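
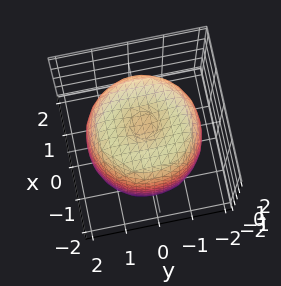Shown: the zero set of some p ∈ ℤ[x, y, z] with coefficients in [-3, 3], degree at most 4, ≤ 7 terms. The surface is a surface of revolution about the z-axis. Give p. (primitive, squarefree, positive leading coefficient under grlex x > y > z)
(a) deg p = 4. A generic line meets the surface in up to 4 points.
(b) Symmetries: rotational symmetry about the z-axis ⇒ p depends on x, y only through x² + y².
(c) Checking where it meets the axes: a circular section at z = 1 has radius between 1 and 2.
(d) Fitting integer coefficients to these (and the overall shape) gives p.

x^4 + 2*x^2*y^2 + y^4 - 2*x^2 - 2*y^2 + z^2 - 2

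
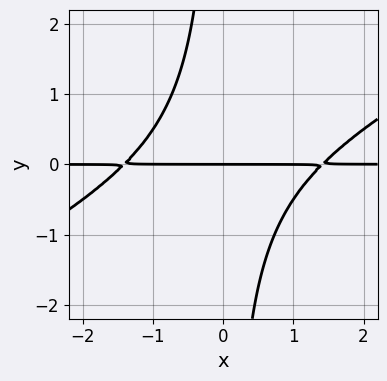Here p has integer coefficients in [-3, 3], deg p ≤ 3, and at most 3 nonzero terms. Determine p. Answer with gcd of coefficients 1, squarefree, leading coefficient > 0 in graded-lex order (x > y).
x^2*y - 2*x*y^2 - 2*y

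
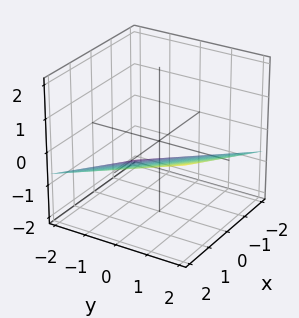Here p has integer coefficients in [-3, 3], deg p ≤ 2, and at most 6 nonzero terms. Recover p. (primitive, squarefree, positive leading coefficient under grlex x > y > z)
x + y - 3*z - 2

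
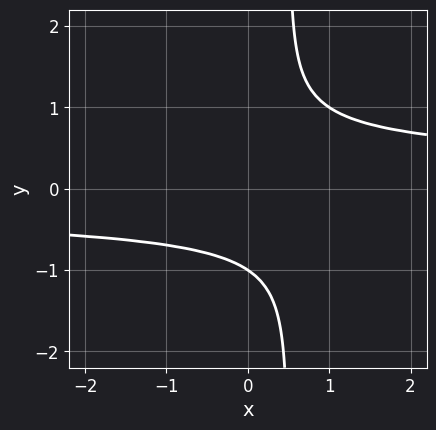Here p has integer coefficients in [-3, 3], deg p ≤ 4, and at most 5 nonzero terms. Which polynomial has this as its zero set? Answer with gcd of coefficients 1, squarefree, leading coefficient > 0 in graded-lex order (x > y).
Degree: a generic line meets the curve in up to 4 points, so deg p = 4.
From the visible intercepts: it meets the y-axis at y = -1 (among the integer gridlines); the curve avoids every integer x-axis point in the box.
Matching integer coefficients to the picture gives p.

2*x*y^3 - y^3 - 1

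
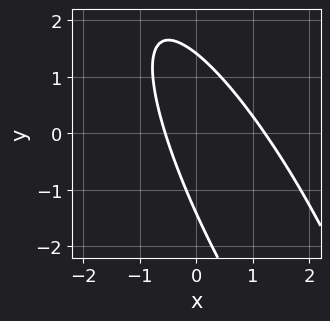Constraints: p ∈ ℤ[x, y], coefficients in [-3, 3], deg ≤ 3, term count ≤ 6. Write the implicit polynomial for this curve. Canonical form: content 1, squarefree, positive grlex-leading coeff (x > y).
3*x^2 + 3*x*y + y^2 - 2*x - 2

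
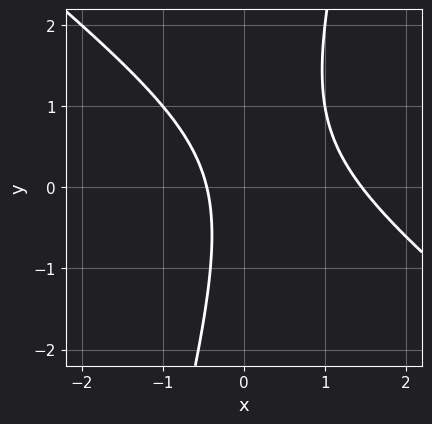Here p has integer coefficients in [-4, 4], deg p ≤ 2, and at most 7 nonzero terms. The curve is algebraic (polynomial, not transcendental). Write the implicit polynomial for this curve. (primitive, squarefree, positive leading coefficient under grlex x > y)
3*x^2 + 3*x*y - y^2 - 3*x - 2

1. The degree is 2 — no degree-1 curve has this shape.
2. Checking where it meets the axes: no y-intercept at any integer in the box.
3. The integer polynomial consistent with all of this is the stated p.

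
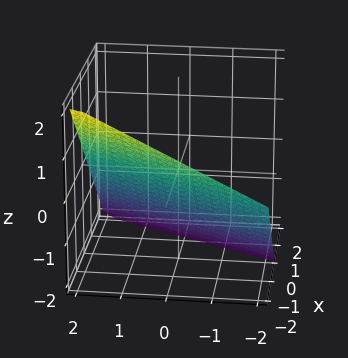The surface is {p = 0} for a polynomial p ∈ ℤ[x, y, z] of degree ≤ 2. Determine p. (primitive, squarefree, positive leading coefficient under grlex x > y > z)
2*x - y + 2*z + 2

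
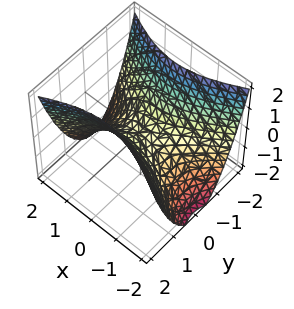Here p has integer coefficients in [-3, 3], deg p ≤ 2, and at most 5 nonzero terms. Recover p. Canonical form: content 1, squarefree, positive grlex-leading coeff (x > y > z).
x^2 - 2*y^2 + 2*z

First, degree: a hyperbolic paraboloid; a quadric, so deg p = 2.
Then, symmetries: mirror symmetry y ↦ −y ⇒ only even powers of y; mirror symmetry x ↦ −x ⇒ only even powers of x.
Next, checking where it meets the axes: it meets the x-axis at x = 0 (among the integer gridlines); it meets the z-axis at z = 0 (among the integer gridlines); it meets the y-axis at y = 0 (among the integer gridlines).
Finally, solving for integer coefficients yields p as stated.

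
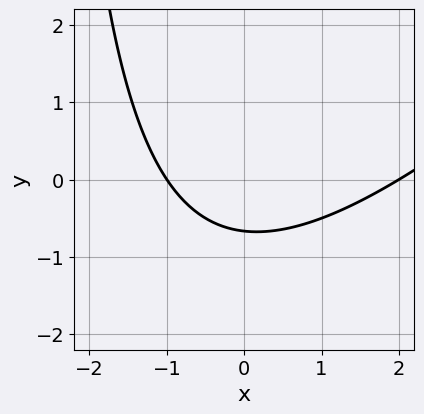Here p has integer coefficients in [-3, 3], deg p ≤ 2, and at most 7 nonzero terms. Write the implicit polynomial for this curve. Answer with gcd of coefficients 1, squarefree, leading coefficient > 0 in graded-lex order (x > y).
(a) deg p = 2. No degree-1 curve has this shape.
(b) Reading off the gridlines: among the integer gridlines, it crosses the x-axis at x ∈ {-1, 2}.
(c) The integer polynomial consistent with all of this is the stated p.

x^2 - x*y - x - 3*y - 2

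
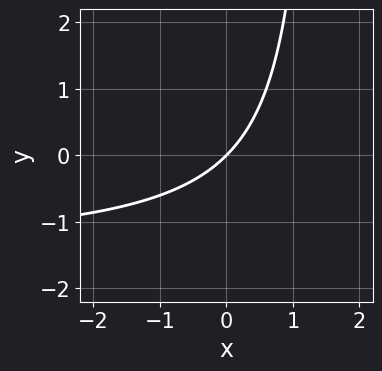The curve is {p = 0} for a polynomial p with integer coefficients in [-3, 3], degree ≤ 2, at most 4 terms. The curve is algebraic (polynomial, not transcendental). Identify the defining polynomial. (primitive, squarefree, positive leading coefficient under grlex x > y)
2*x*y + 3*x - 3*y

1. The degree is 2 — a generic line meets the curve in up to 2 points.
2. From the visible intercepts: it crosses the x-axis at the gridline x = 0; it meets the y-axis at y = 0 (among the integer gridlines).
3. Assembling these constraints gives the stated polynomial.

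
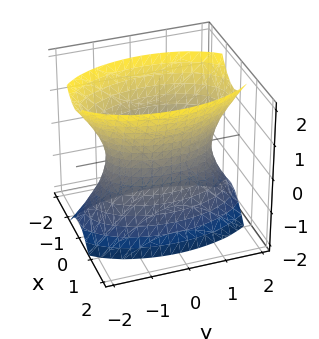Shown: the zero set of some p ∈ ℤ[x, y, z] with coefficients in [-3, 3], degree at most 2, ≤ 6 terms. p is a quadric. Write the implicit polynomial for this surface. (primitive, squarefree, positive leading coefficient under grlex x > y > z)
3*x^2 + y^2 - z^2 - 2

1. The degree is 2 — an hourglass — one-sheet hyperboloid; a quadric.
2. Symmetries: it's symmetric under y → −y, forcing even powers of y; the z ↦ −z reflection is a symmetry, so z appears only in even powers; it's symmetric under x → −x, forcing even powers of x.
3. From the axis intercepts and sections: it misses every integer gridline on the z-axis.
4. Putting this together gives p.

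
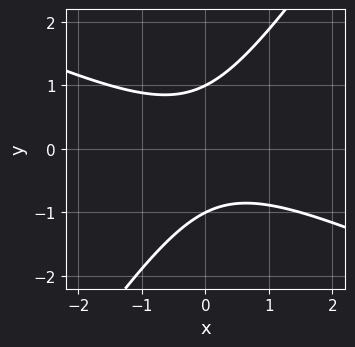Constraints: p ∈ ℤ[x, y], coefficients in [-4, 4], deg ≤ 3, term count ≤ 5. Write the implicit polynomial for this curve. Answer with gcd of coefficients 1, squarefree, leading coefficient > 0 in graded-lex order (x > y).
2*x^2 + 3*x*y - 3*y^2 + 3

(a) deg p = 2. The shape is more complex than any degree-1 curve.
(b) Against the integer gridlines: it misses every integer gridline on the x-axis; the y-axis gridline crossings are at y ∈ {-1, 1}.
(c) Together with the visible shape, these determine p as stated.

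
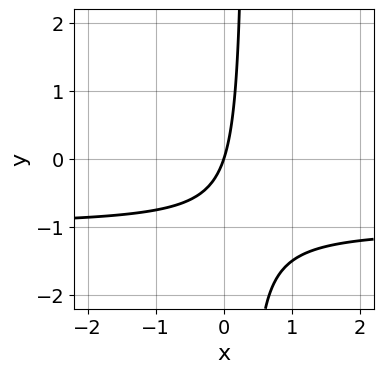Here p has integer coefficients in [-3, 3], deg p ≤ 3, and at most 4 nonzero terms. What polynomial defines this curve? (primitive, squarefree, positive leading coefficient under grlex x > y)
3*x*y + 3*x - y

First, degree: a generic line meets the curve in up to 2 points, so deg p = 2.
Next, observable constraints: it meets the x-axis at x = 0 (among the integer gridlines); it crosses the y-axis at the gridline y = 0.
Finally, fitting integer coefficients to these (and the overall shape) gives p.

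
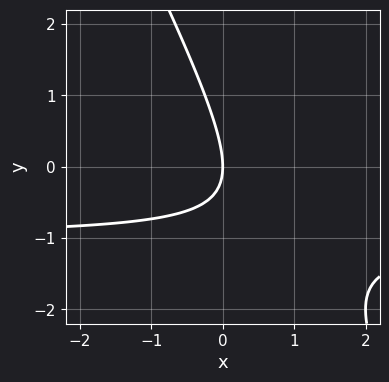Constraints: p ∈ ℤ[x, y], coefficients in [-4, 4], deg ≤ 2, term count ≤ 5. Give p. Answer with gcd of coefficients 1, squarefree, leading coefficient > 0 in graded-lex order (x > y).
1. deg p = 2. A generic line meets the curve in up to 2 points.
2. Observable constraints: it meets the x-axis at x = 0 (among the integer gridlines); one y-axis crossing is at y = 0.
3. Matching integer coefficients to the picture gives p.

2*x*y + y^2 + 2*x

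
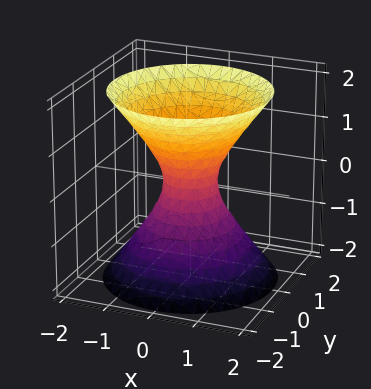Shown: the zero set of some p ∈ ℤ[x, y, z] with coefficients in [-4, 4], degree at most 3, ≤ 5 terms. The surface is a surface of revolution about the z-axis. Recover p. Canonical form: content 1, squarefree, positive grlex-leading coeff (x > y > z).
The degree is 2 — the shape is more complex than any degree-1 surface.
By symmetry, the surface is invariant under rotation about z: p = q(x² + y², z).
Reading off the gridlines: a circular section at z = 2 has radius between 1 and 2; it misses every integer gridline on the z-axis.
Assembling these constraints gives the stated polynomial.

3*x^2 + 3*y^2 - 2*z^2 - 1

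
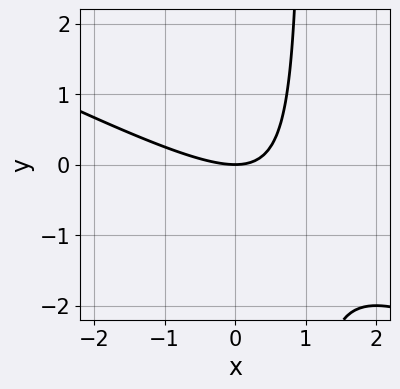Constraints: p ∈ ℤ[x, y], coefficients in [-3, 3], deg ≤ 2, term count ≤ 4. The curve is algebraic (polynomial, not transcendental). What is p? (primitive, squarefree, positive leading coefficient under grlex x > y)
(a) deg p = 2.
(b) From the visible intercepts: it crosses the y-axis at the gridline y = 0; it crosses the x-axis at the gridline x = 0.
(c) Together with the visible shape, these determine p as stated.

x^2 + 2*x*y - 2*y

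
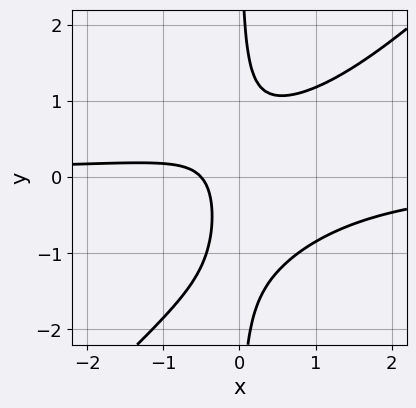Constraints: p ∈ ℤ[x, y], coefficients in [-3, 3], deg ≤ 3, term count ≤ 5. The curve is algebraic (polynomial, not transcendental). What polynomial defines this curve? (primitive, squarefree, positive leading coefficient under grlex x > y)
3*x^2*y - 3*x*y^2 - 2*x*y + 2*x + 1

1. deg p = 3. The shape is more complex than any degree-2 curve.
2. From the visible intercepts: no y-intercept at any integer in the box.
3. Solving for integer coefficients yields p as stated.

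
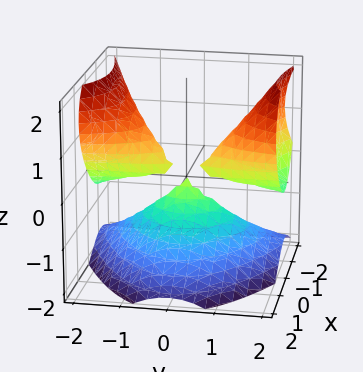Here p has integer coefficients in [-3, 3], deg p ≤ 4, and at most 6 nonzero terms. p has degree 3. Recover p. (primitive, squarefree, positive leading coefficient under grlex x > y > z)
x*y^2 - y^2*z + z^3 + 2*x^2

I count 3 distinct pieces. They look like related sheets of one shape, so recover p as a whole.
The degree is 3 — no degree-2 surface has this shape.
From the axis intercepts and sections: the visible y-axis segment lies entirely on the surface; it crosses the x-axis at the gridline x = 0.
Assembling these constraints gives the stated polynomial.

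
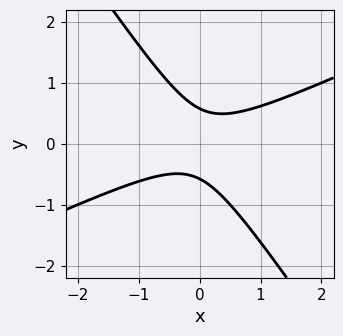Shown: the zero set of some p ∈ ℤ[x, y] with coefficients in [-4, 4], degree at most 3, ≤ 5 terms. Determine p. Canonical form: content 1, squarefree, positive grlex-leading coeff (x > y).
2*x^2 - 3*x*y - 3*y^2 + 1

1. The degree is 2 — a generic line meets the curve in up to 2 points.
2. From the axis intercepts and sections: it misses every integer gridline on the x-axis.
3. Together with the visible shape, these determine p as stated.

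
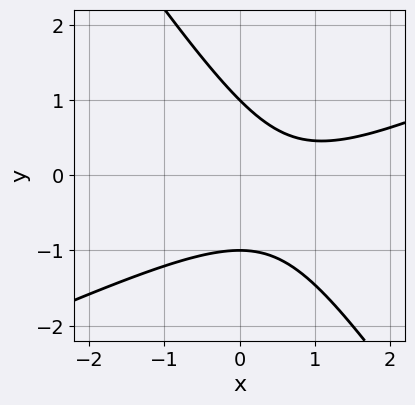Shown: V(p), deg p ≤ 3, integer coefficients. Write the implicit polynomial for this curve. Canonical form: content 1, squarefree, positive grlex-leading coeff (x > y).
deg p = 2. A generic line meets the curve in up to 2 points.
From the visible intercepts: the y-axis gridline crossings are at y ∈ {-1, 1}; the curve avoids every integer x-axis point in the box.
These observations pin down the coefficients.

2*x^2 - 3*x*y - 3*y^2 - 3*x + 3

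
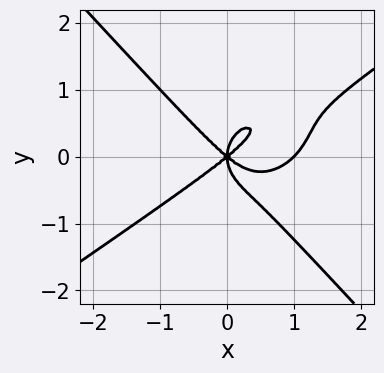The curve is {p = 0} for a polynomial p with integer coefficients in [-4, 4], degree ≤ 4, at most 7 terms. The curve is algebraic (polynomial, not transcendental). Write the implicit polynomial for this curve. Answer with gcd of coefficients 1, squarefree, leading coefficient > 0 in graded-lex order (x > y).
2*x^4 - 2*x^3*y - 3*y^4 - 2*x^3 + 3*x*y^2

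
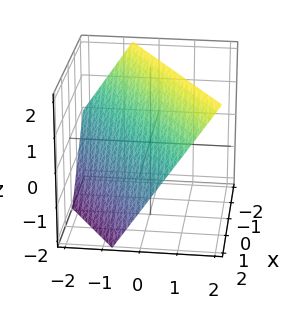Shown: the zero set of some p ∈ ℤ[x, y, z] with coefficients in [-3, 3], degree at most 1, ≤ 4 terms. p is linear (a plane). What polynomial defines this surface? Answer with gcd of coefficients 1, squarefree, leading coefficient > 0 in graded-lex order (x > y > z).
(a) deg p = 1.
(b) Checking where it meets the axes: it meets the x-axis at x = 1 (among the integer gridlines); it meets the z-axis at z = 1 (among the integer gridlines).
(c) Matching integer coefficients to the picture gives p.

2*x - 3*y + 2*z - 2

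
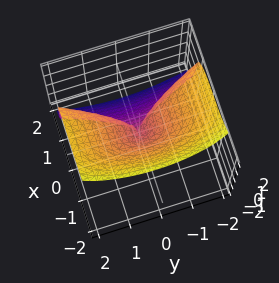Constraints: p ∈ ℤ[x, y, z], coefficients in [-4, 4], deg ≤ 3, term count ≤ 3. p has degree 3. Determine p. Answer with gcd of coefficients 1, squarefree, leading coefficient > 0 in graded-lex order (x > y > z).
(a) Degree: a generic line meets the surface in up to 3 points, so deg p = 3.
(b) From the visible intercepts: it crosses the z-axis at the gridline z = 0; one x-axis crossing is at x = 0; one y-axis crossing is at y = 0.
(c) Fitting integer coefficients to these (and the overall shape) gives p.

2*x^3 + z^3 - y^2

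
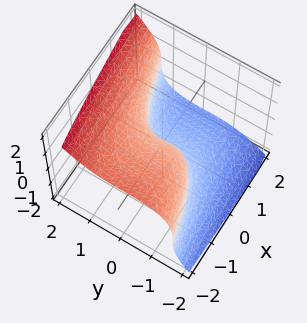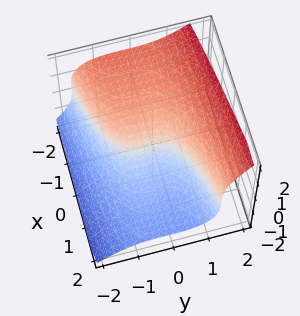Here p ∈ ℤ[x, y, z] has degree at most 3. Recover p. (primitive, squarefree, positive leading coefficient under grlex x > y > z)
(a) Degree: a generic line meets the surface in up to 3 points, so deg p = 3.
(b) Observable constraints: one x-axis crossing is at x = 0; it crosses the z-axis at the gridline z = 0; it meets the y-axis at y = 0 (among the integer gridlines).
(c) Assembling these constraints gives the stated polynomial.

2*y^3 - 2*z^3 + y^2 - 3*x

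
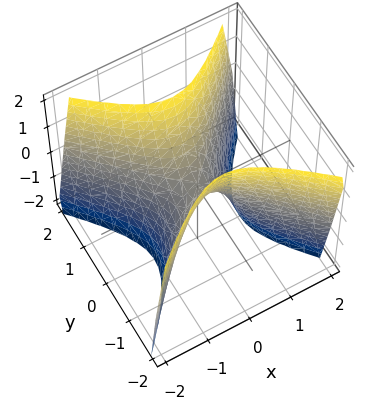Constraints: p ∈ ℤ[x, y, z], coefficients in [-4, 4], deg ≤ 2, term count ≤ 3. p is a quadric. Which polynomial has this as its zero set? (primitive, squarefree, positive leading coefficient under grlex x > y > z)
2*x^2 - 2*y^2 + z

The degree is 2 — a saddle surface; a quadric.
Symmetries: the y ↦ −y reflection is a symmetry, so y appears only in even powers; the x ↦ −x reflection is a symmetry, so x appears only in even powers.
From the axis intercepts and sections: one x-axis crossing is at x = 0; it crosses the y-axis at the gridline y = 0; it crosses the z-axis at the gridline z = 0.
Putting this together gives p.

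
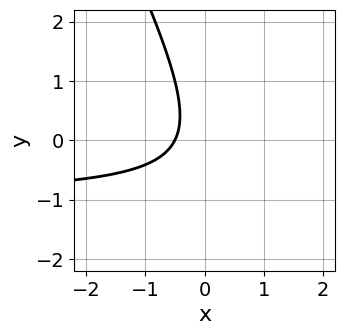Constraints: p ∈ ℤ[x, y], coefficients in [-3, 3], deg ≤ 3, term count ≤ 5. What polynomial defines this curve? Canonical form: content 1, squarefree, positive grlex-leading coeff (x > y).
First, degree: a generic line meets the curve in up to 2 points, so deg p = 2.
Then, reading off the gridlines: the curve avoids every integer y-axis point in the box.
Finally, the integer polynomial consistent with all of this is the stated p.

2*x*y + y^2 + 2*x + 1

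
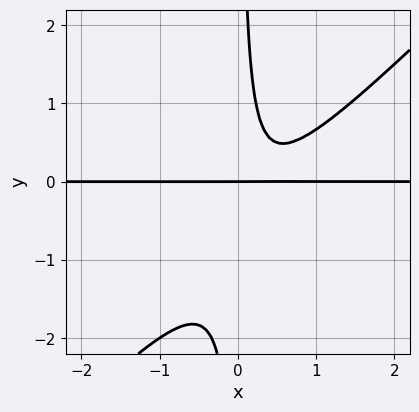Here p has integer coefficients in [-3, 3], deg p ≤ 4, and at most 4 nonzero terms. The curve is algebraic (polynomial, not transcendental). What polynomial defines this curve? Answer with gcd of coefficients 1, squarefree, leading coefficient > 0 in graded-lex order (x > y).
3*x^2*y - 3*x*y^2 - 2*x*y + y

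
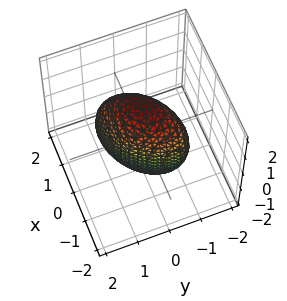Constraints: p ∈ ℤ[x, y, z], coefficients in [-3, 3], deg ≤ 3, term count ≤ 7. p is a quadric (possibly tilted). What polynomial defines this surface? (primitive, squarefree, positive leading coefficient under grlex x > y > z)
3*x^2 - 3*x*y + 3*y^2 + z^2 - 3

First, deg p = 2.
Next, from the axis intercepts and sections: among the integer gridlines, it crosses the y-axis at y ∈ {-1, 1}; the x-axis gridline crossings are at x ∈ {-1, 1}.
Finally, assembling these constraints gives the stated polynomial.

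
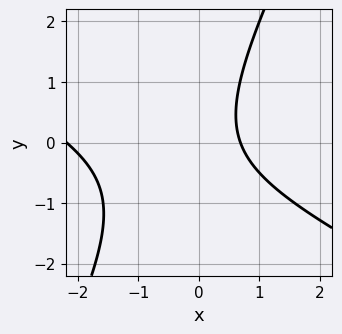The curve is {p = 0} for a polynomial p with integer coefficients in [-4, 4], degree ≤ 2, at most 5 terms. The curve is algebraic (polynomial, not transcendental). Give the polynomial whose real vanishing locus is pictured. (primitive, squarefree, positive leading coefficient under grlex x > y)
First, degree: the shape is more complex than any degree-1 curve, so deg p = 2.
Then, from the visible intercepts: no y-intercept at any integer in the box.
Finally, together with the visible shape, these determine p as stated.

2*x^2 + 3*x*y - 2*y^2 + 3*x - 3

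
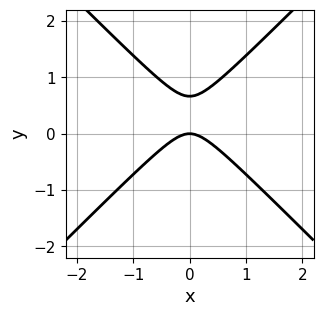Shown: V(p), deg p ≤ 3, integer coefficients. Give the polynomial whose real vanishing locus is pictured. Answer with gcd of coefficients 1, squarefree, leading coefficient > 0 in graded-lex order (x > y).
3*x^2 - 3*y^2 + 2*y

1. deg p = 2.
2. Symmetries: mirror symmetry x ↦ −x ⇒ only even powers of x.
3. Observable constraints: it meets the y-axis at y = 0 (among the integer gridlines); one x-axis crossing is at x = 0.
4. Matching integer coefficients to the picture gives p.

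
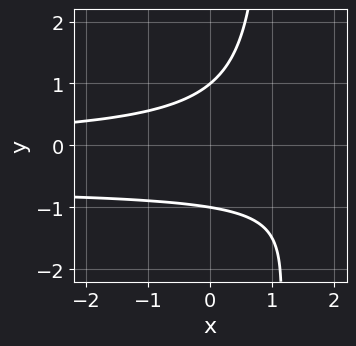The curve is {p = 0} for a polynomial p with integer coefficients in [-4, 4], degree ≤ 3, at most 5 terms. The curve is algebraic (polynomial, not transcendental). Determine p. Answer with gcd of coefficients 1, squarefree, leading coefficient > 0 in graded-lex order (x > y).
3*x*y^2 + 2*x*y - 3*y^2 + 3

1. The degree is 3 — a generic line meets the curve in up to 3 points.
2. Reading off the gridlines: it misses every integer gridline on the x-axis; among the integer gridlines, it crosses the y-axis at y ∈ {-1, 1}.
3. Putting this together gives p.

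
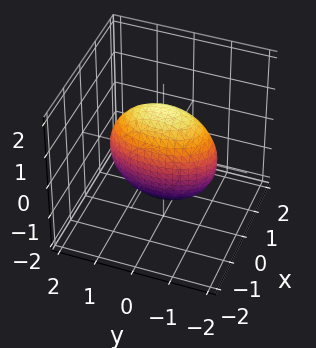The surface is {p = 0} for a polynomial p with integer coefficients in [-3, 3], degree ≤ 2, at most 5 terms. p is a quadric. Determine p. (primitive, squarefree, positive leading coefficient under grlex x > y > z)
First, the degree is 2 — a closed, bounded, convex surface; a quadric.
Next, symmetries: the x ↦ −x reflection is a symmetry, so x appears only in even powers; mirror symmetry z ↦ −z ⇒ only even powers of z; mirror symmetry y ↦ −y ⇒ only even powers of y.
Finally, assembling these constraints gives the stated polynomial.

3*x^2 + y^2 + z^2 - 2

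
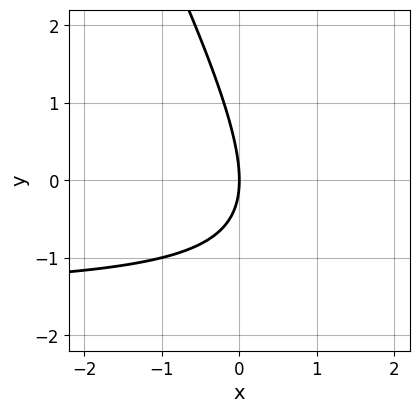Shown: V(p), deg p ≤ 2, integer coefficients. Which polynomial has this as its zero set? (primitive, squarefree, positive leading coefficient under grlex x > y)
deg p = 2. A generic line meets the curve in up to 2 points.
Reading off the gridlines: one y-axis crossing is at y = 0; it crosses the x-axis at the gridline x = 0.
Matching integer coefficients to the picture gives p.

2*x*y + y^2 + 3*x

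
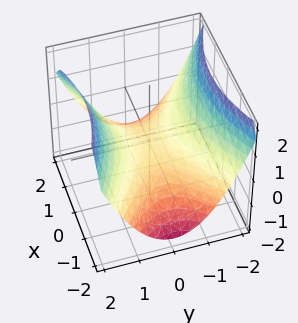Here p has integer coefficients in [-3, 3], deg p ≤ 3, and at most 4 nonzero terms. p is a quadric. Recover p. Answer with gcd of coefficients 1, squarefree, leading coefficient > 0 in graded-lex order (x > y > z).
x^2 - 2*y^2 + 3*z

(a) Degree: a hyperbolic paraboloid; a quadric, so deg p = 2.
(b) Symmetries: mirror symmetry x ↦ −x ⇒ only even powers of x; the y ↦ −y reflection is a symmetry, so y appears only in even powers.
(c) Observable constraints: it meets the z-axis at z = 0 (among the integer gridlines); it crosses the x-axis at the gridline x = 0; it crosses the y-axis at the gridline y = 0.
(d) Solving for integer coefficients yields p as stated.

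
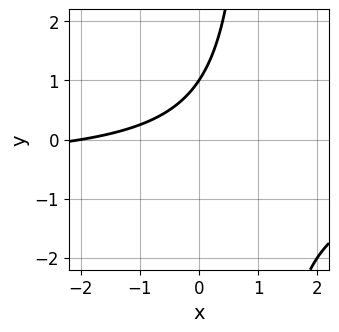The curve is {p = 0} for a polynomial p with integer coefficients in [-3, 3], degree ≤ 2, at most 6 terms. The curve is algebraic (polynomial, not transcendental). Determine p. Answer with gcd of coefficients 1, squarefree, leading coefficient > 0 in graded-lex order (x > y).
2*x*y + x - 2*y + 2

The degree is 2 — a generic line meets the curve in up to 2 points.
Observable constraints: it meets the x-axis at x = -2 (among the integer gridlines); it crosses the y-axis at the gridline y = 1.
Putting this together gives p.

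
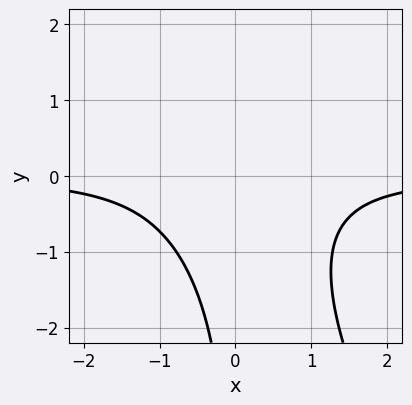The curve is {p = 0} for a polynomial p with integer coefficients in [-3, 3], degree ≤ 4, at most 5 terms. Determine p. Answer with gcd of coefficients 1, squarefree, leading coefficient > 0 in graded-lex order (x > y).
2*x^2*y + x*y^2 + 2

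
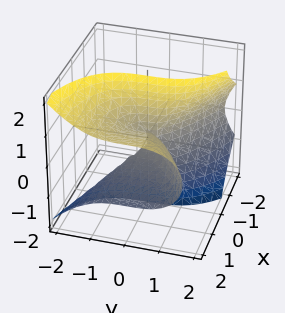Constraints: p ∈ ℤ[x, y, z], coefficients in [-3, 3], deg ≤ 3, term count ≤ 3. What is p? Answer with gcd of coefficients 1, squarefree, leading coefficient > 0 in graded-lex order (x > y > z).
Degree: no degree-2 surface has this shape, so deg p = 3.
Checking where it meets the axes: every point of the z-axis in the box is on the surface; it crosses the x-axis at the gridline x = 0.
These observations pin down the coefficients.

2*x*z^2 + y^3 - x^2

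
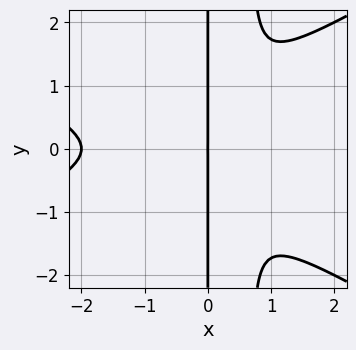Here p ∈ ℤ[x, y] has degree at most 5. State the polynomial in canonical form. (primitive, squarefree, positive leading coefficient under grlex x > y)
x^4 - 3*x^2*y^2 + 2*x^3 + 2*x*y^2

The degree is 4 — no degree-3 curve has this shape.
Symmetries: the y ↦ −y reflection is a symmetry, so y appears only in even powers.
From the visible intercepts: the x-axis gridline crossings are at x ∈ {-2, 0}; every point of the y-axis in the box is on the curve.
Solving for integer coefficients yields p as stated.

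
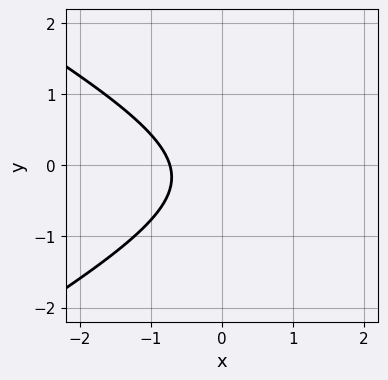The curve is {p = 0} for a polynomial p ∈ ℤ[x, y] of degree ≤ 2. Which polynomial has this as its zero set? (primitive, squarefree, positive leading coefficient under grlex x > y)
deg p = 2.
Checking where it meets the axes: it misses every integer gridline on the y-axis.
Assembling these constraints gives the stated polynomial.

x^2 - 3*y^2 - 2*x - y - 2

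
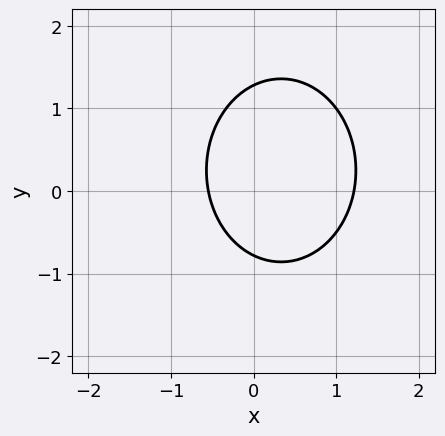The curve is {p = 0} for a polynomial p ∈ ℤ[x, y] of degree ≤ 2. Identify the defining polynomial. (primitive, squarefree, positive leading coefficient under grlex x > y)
Degree: the shape is more complex than any degree-1 curve, so deg p = 2.
Putting this together gives p.

3*x^2 + 2*y^2 - 2*x - y - 2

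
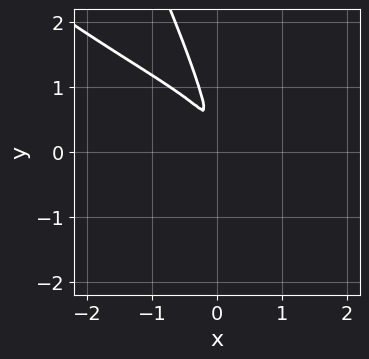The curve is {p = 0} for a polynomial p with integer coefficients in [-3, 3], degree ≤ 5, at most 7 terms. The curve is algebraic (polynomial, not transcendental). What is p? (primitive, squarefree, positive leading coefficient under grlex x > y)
2*x^2*y^2 + 3*x*y^3 + y^4 + 2*x*y^2 + 3*x^2

First, the degree is 4 — the shape is more complex than any degree-3 curve.
Finally, solving for integer coefficients yields p as stated.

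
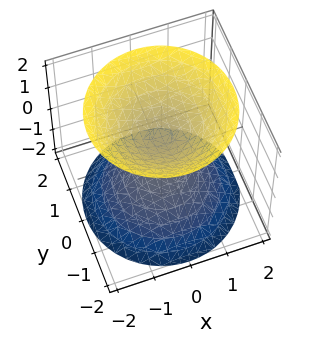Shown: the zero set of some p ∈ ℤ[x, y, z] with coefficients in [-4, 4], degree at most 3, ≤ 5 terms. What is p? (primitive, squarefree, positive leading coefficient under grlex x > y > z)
1. There are 2 components.
2. The degree is 2 — two separate bowl-shaped sheets opening away from each other; a quadric.
3. Symmetries: the z-axis is an axis of rotation, so x and y enter only as x² + y²; mirror symmetry z ↦ −z ⇒ only even powers of z.
4. Observable constraints: the surface avoids every integer y-axis point in the box; it misses every integer gridline on the x-axis; a circular section at z = 2 has radius between 1 and 2.
5. Solving for integer coefficients yields p as stated.

2*x^2 + 2*y^2 - 2*z^2 + 1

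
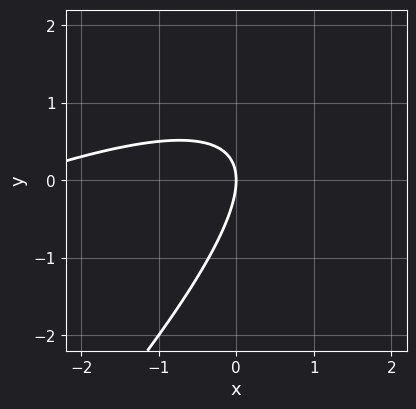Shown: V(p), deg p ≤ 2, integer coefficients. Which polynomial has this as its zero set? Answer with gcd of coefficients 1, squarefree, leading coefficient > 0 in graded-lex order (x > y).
x^2 - 3*x*y + 2*y^2 + 3*x

1. The degree is 2 — the shape is more complex than any degree-1 curve.
2. Against the integer gridlines: it meets the y-axis at y = 0 (among the integer gridlines); it meets the x-axis at x = 0 (among the integer gridlines).
3. Matching integer coefficients to the picture gives p.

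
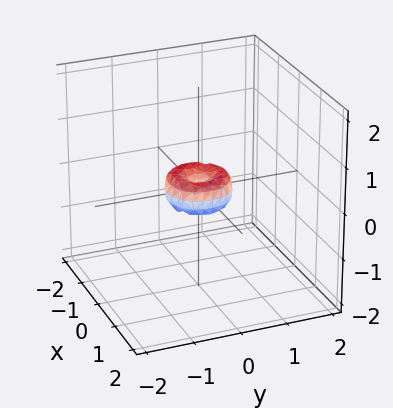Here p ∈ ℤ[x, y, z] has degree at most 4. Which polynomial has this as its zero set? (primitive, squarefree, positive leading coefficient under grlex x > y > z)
First, degree: no degree-3 surface has this shape, so deg p = 4.
Next, symmetry: the z-axis is an axis of rotation, so x and y enter only as x² + y².
Next, from the axis intercepts and sections: a circular section at z = 0 has radius between 0 and 1; it crosses the y-axis at the gridline y = 0.
Finally, these observations pin down the coefficients.

2*x^4 + 4*x^2*y^2 + 2*y^4 - x^2 - y^2 + z^2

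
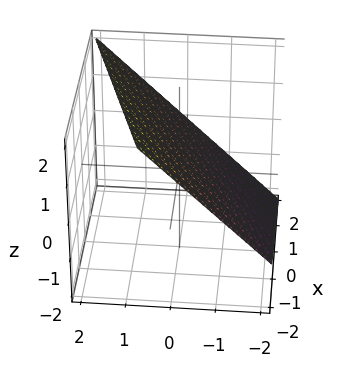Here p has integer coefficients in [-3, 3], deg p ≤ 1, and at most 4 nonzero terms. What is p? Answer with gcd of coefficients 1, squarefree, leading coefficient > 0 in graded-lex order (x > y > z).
(a) The degree is 1 — the surface is flat (a plane).
(b) Observable constraints: it crosses the x-axis at the gridline x = 2.
(c) Assembling these constraints gives the stated polynomial.

x - 3*y + 3*z - 2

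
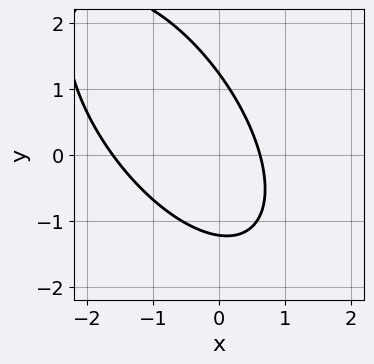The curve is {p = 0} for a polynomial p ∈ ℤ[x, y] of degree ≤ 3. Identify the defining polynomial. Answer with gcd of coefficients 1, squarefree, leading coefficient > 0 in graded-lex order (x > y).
3*x^2 + 3*x*y + 2*y^2 + 3*x - 3

1. deg p = 2. The shape is more complex than any degree-1 curve.
2. Putting this together gives p.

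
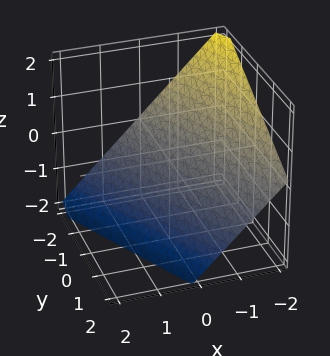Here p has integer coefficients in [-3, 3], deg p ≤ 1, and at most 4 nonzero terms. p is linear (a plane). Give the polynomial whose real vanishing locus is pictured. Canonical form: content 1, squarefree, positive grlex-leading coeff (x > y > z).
2*x + y + 2*z + 2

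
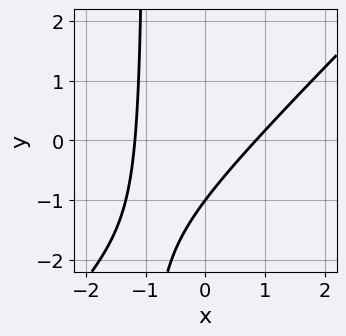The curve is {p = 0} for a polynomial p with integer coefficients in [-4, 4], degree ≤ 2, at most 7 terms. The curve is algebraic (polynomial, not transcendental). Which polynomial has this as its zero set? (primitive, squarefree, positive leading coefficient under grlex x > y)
3*x^2 - 3*x*y + x - 3*y - 3

(a) deg p = 2.
(b) Reading off the gridlines: one y-axis crossing is at y = -1.
(c) Matching integer coefficients to the picture gives p.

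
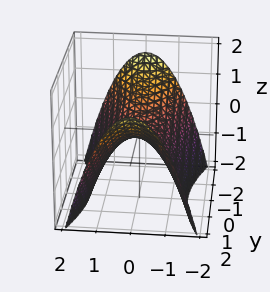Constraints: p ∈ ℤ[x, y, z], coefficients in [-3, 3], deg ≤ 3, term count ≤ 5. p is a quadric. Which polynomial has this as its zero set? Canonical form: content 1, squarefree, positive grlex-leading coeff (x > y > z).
3*x^2 - y^2 + 3*z

1. The degree is 2 — a saddle surface; a quadric.
2. Symmetries: the x ↦ −x reflection is a symmetry, so x appears only in even powers; it's symmetric under y → −y, forcing even powers of y.
3. Checking where it meets the axes: it crosses the z-axis at the gridline z = 0; one y-axis crossing is at y = 0.
4. Putting this together gives p.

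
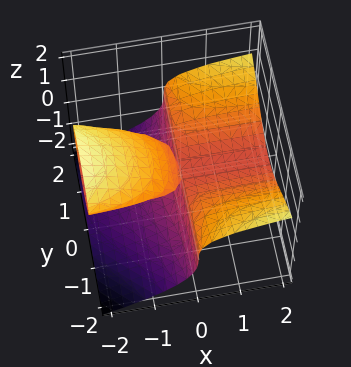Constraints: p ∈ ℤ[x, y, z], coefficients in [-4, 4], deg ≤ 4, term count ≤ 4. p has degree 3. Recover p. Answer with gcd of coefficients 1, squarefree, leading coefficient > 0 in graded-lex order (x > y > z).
x*y^2 - 2*z^3 - 2*x*z

1. deg p = 3.
2. From the visible intercepts: every point of the y-axis in the box is on the surface; every point of the x-axis in the box is on the surface.
3. Assembling these constraints gives the stated polynomial.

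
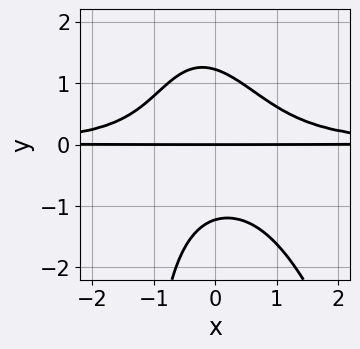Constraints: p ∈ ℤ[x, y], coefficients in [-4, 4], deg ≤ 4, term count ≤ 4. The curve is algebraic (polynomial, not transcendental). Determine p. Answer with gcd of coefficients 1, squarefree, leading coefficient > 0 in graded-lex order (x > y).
3*x^2*y^2 + x*y^3 + 2*y^3 - 3*y

Degree: the shape is more complex than any degree-3 curve, so deg p = 4.
From the axis intercepts and sections: it crosses the y-axis at the gridline y = 0; every point of the x-axis in the box is on the curve.
Putting this together gives p.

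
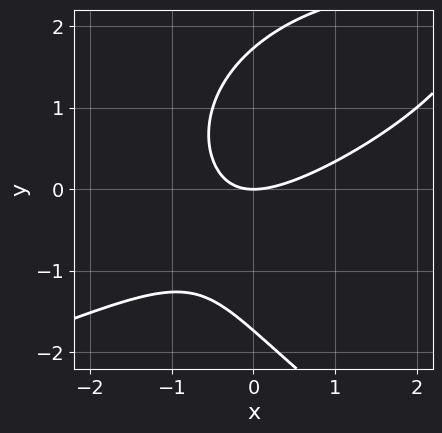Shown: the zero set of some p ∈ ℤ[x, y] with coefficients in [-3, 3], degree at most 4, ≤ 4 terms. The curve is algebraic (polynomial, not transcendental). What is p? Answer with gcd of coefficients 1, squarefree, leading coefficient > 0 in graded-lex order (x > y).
y^3 + 2*x^2 - 3*x*y - 3*y

First, the degree is 3 — a generic line meets the curve in up to 3 points.
Next, from the visible intercepts: it meets the x-axis at x = 0 (among the integer gridlines); it crosses the y-axis at the gridline y = 0.
Finally, these observations pin down the coefficients.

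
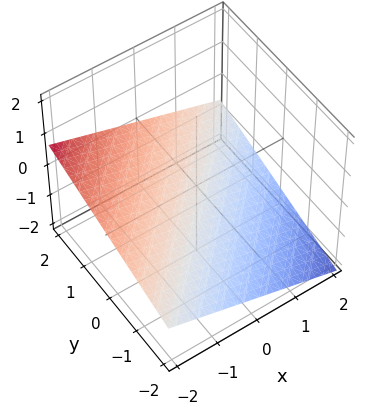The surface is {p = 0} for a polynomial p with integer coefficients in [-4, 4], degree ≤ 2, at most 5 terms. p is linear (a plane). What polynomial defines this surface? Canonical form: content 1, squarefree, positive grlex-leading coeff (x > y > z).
x - y + 3*z + 2

1. deg p = 1. The surface is flat (a plane).
2. Against the integer gridlines: it crosses the x-axis at the gridline x = -2; it crosses the y-axis at the gridline y = 2.
3. These observations pin down the coefficients.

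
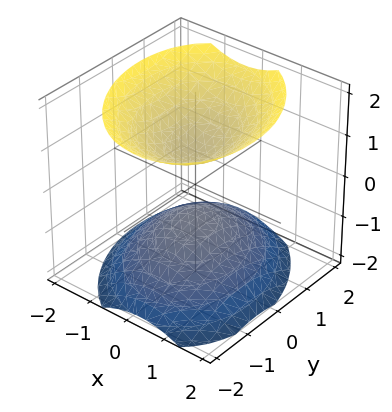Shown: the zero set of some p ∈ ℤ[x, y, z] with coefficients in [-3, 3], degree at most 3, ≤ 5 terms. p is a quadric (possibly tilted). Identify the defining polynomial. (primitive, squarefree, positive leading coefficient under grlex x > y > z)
3*x^2 + x*y + 2*y^2 - 3*z^2 + 2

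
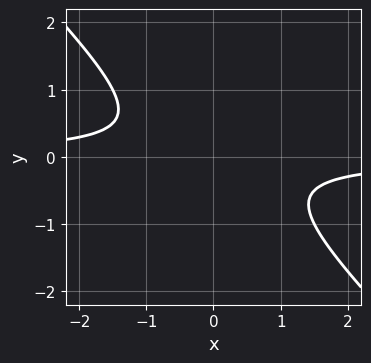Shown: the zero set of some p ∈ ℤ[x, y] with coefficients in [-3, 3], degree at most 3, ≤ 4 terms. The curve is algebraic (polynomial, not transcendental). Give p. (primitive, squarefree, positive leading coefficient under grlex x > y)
2*x*y + 2*y^2 + 1

(a) Degree: no degree-1 curve has this shape, so deg p = 2.
(b) Against the integer gridlines: it misses every integer gridline on the x-axis; the curve avoids every integer y-axis point in the box.
(c) The integer polynomial consistent with all of this is the stated p.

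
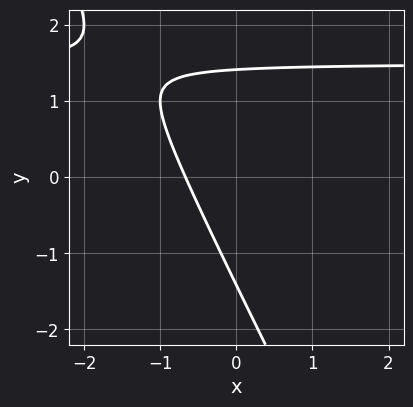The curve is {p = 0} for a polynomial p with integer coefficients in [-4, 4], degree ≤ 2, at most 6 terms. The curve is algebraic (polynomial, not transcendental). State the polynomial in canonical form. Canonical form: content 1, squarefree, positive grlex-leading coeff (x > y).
Degree: a generic line meets the curve in up to 2 points, so deg p = 2.
Putting this together gives p.

2*x*y + y^2 - 3*x - 2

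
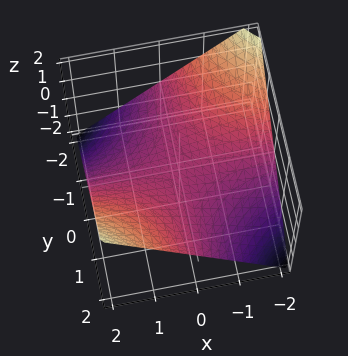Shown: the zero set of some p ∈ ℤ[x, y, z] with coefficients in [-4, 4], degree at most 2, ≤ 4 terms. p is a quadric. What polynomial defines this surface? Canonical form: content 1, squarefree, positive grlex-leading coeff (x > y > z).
(a) deg p = 2. A saddle surface; a quadric.
(b) From the visible intercepts: every point of the y-axis in the box is on the surface; every point of the x-axis in the box is on the surface.
(c) The integer polynomial consistent with all of this is the stated p.

x*y - 2*z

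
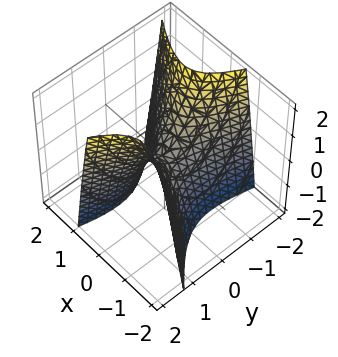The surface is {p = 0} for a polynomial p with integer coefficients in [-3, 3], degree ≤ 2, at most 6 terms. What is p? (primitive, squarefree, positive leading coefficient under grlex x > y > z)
(a) The degree is 2 — no degree-1 surface has this shape.
(b) Observable constraints: one z-axis crossing is at z = 0; it crosses the y-axis at the gridline y = 0; it crosses the x-axis at the gridline x = 0.
(c) Putting this together gives p.

2*x^2 + 2*x*y - y^2 + z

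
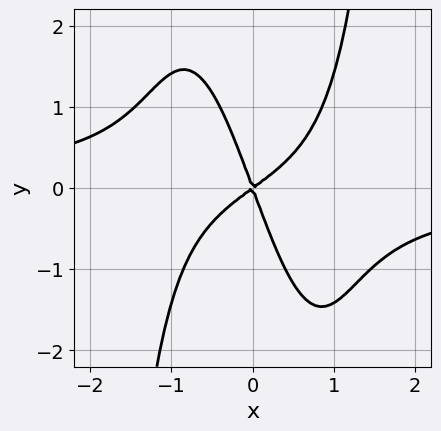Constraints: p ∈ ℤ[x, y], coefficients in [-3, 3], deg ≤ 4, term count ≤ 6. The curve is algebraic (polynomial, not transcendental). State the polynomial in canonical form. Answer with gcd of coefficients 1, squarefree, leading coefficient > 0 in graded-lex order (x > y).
2*x^3*y + 2*x^2 - 2*x*y - y^2

First, the degree is 4 — a generic line meets the curve in up to 4 points.
Next, observable constraints: it crosses the x-axis at the gridline x = 0; it crosses the y-axis at the gridline y = 0.
Finally, fitting integer coefficients to these (and the overall shape) gives p.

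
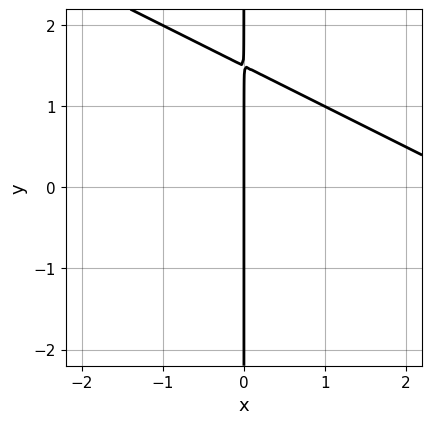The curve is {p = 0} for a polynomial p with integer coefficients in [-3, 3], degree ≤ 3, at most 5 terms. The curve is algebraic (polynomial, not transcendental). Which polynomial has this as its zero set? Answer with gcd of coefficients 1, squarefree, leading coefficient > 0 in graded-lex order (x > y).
x^2 + 2*x*y - 3*x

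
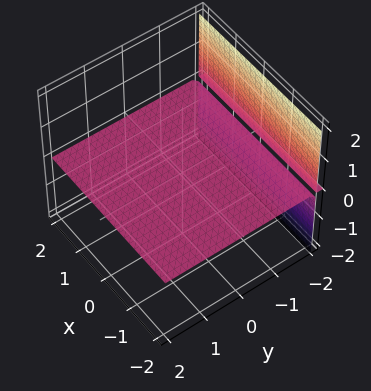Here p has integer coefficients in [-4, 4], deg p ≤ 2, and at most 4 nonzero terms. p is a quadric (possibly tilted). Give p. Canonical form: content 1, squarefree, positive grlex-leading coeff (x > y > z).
y*z + 2*z

(a) There are 2 components. They look like related sheets of one shape, so recover p as a whole.
(b) Degree: no degree-1 surface has this shape, so deg p = 2.
(c) From the visible intercepts: every point of the x-axis in the box is on the surface; one z-axis crossing is at z = 0; every point of the y-axis in the box is on the surface.
(d) Solving for integer coefficients yields p as stated.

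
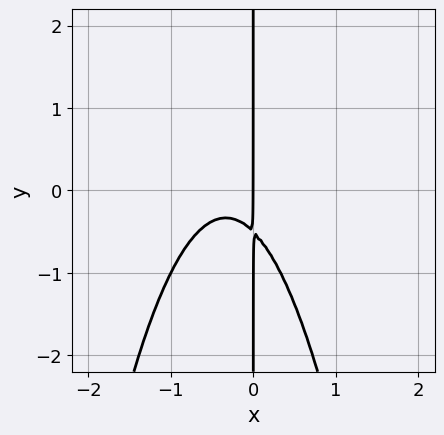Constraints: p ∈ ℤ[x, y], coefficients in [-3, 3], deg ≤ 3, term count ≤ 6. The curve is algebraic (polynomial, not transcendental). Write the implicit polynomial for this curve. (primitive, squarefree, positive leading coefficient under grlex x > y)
3*x^3 + 2*x^2 + 2*x*y + x

Degree: the shape is more complex than any degree-2 curve, so deg p = 3.
Checking where it meets the axes: it meets the x-axis at x = 0 (among the integer gridlines); every point of the y-axis in the box is on the curve.
Fitting integer coefficients to these (and the overall shape) gives p.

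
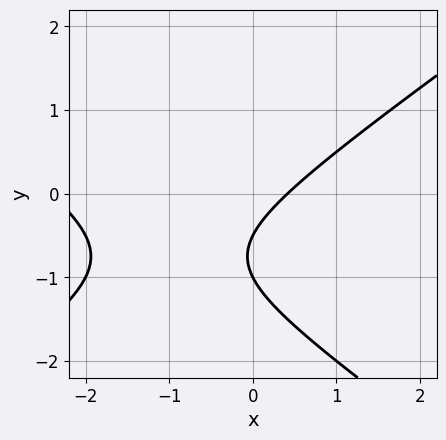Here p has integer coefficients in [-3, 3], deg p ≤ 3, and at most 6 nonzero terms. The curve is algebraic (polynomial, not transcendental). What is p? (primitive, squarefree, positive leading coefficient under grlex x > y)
x^2 - 2*y^2 + 2*x - 3*y - 1

1. deg p = 2. A generic line meets the curve in up to 2 points.
2. Checking where it meets the axes: it meets the y-axis at y = -1 (among the integer gridlines).
3. The integer polynomial consistent with all of this is the stated p.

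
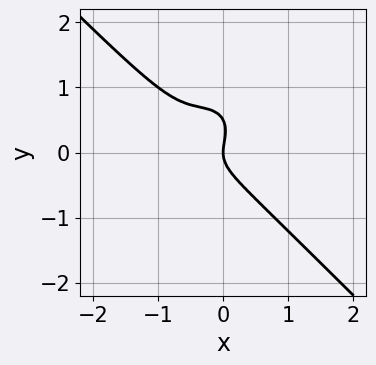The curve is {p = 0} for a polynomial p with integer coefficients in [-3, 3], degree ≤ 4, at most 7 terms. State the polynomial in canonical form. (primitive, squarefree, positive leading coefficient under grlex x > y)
2*x^3 + 2*y^3 + 2*x^2 - y^2 + x

Degree: a generic line meets the curve in up to 3 points, so deg p = 3.
Reading off the gridlines: it meets the x-axis at x = 0 (among the integer gridlines); it crosses the y-axis at the gridline y = 0.
Matching integer coefficients to the picture gives p.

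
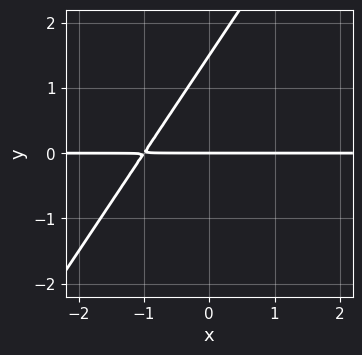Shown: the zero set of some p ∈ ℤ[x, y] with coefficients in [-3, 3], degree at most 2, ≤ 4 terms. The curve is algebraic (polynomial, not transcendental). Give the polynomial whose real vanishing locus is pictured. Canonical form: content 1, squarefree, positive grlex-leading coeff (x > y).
3*x*y - 2*y^2 + 3*y

The degree is 2 — the shape is more complex than any degree-1 curve.
Against the integer gridlines: every point of the x-axis in the box is on the curve; it meets the y-axis at y = 0 (among the integer gridlines).
Assembling these constraints gives the stated polynomial.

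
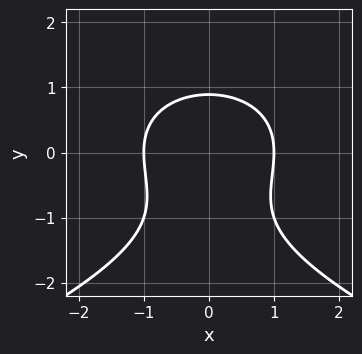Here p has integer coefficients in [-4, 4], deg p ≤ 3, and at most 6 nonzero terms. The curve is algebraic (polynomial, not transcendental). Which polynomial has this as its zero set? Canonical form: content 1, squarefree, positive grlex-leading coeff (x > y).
First, the degree is 3 — no degree-2 curve has this shape.
Next, symmetries: mirror symmetry x ↦ −x ⇒ only even powers of x.
Next, observable constraints: among the integer gridlines, it crosses the x-axis at x ∈ {-1, 1}.
Finally, the integer polynomial consistent with all of this is the stated p.

2*y^3 + 3*x^2 + 2*y^2 - 3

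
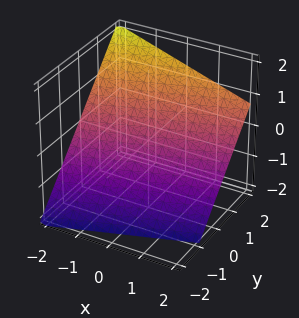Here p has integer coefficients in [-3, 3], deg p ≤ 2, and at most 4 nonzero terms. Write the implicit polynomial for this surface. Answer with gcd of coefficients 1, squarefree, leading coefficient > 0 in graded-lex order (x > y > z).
1. The degree is 1 — the surface is flat (a plane).
2. Reading off the gridlines: one x-axis crossing is at x = -2.
3. Solving for integer coefficients yields p as stated.

x - 3*y + 3*z + 2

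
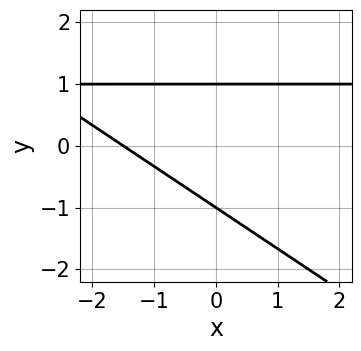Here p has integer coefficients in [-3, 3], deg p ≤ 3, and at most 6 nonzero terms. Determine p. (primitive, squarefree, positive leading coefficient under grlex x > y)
2*x*y + 3*y^2 - 2*x - 3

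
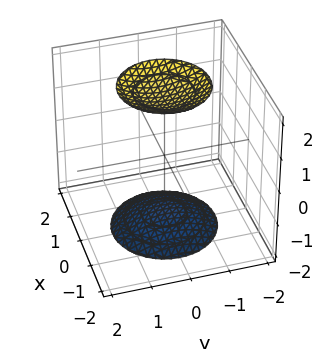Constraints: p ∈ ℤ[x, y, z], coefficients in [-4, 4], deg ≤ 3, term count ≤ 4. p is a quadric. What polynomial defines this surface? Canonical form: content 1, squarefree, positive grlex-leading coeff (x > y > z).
I count 2 distinct pieces.
The degree is 2 — two separate bowl-shaped sheets opening away from each other; a quadric.
Symmetries: rotational symmetry about the z-axis ⇒ p depends on x, y only through x² + y²; mirror symmetry z ↦ −z ⇒ only even powers of z.
From the axis intercepts and sections: it misses every integer gridline on the x-axis; a circular section at z = 2 has radius exactly 1; no y-intercept at any integer in the box.
Putting this together gives p.

x^2 + y^2 - z^2 + 3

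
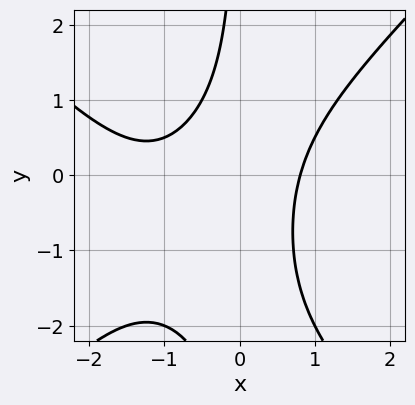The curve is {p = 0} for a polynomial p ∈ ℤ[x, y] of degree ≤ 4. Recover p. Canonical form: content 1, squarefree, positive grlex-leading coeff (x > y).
1. The degree is 3 — no degree-2 curve has this shape.
2. Observable constraints: the curve avoids every integer y-axis point in the box.
3. Solving for integer coefficients yields p as stated.

2*x^3 - 2*x*y^2 + 3*x^2 - 3*x*y - 3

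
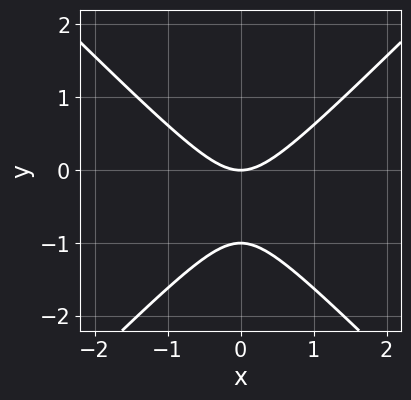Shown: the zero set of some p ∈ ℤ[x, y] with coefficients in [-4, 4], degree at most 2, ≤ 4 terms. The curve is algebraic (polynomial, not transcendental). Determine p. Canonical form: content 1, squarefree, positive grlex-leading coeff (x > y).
The degree is 2 — the shape is more complex than any degree-1 curve.
Symmetries: the x ↦ −x reflection is a symmetry, so x appears only in even powers.
Observable constraints: one x-axis crossing is at x = 0; among the integer gridlines, it crosses the y-axis at y ∈ {-1, 0}.
Matching integer coefficients to the picture gives p.

x^2 - y^2 - y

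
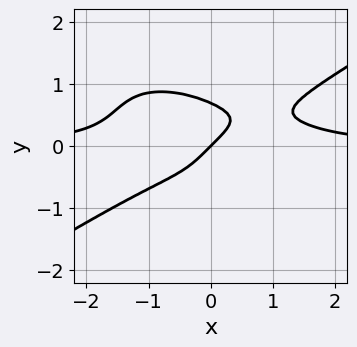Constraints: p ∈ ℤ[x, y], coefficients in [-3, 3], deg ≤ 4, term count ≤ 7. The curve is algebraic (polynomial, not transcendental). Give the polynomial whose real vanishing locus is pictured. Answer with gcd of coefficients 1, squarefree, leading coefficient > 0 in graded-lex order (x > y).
x^3*y - x*y^3 - 3*y^4 - x + y

(a) The degree is 4 — the shape is more complex than any degree-3 curve.
(b) Checking where it meets the axes: one y-axis crossing is at y = 0; one x-axis crossing is at x = 0.
(c) The integer polynomial consistent with all of this is the stated p.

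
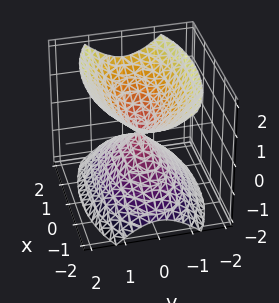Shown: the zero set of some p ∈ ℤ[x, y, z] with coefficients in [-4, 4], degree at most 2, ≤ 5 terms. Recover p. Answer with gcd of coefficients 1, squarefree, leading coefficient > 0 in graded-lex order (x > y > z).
First, I count 2 distinct pieces. Treating them together as one polynomial.
Next, degree: a double cone through the origin; a quadric, so deg p = 2.
Next, symmetries: it's symmetric under y → −y, forcing even powers of y; the z ↦ −z reflection is a symmetry, so z appears only in even powers; mirror symmetry x ↦ −x ⇒ only even powers of x.
Next, checking where it meets the axes: it meets the y-axis at y = 0 (among the integer gridlines); it meets the z-axis at z = 0 (among the integer gridlines); it crosses the x-axis at the gridline x = 0.
Finally, putting this together gives p.

x^2 + 3*y^2 - 2*z^2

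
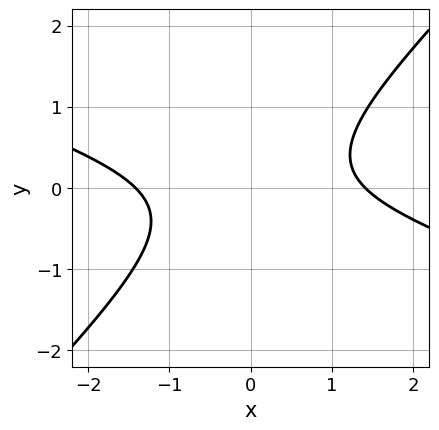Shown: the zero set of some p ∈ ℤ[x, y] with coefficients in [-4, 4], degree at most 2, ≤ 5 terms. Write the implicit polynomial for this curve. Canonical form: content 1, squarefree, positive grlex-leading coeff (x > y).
(a) Degree: no degree-1 curve has this shape, so deg p = 2.
(b) From the visible intercepts: no y-intercept at any integer in the box.
(c) The integer polynomial consistent with all of this is the stated p.

x^2 + 2*x*y - 3*y^2 - 2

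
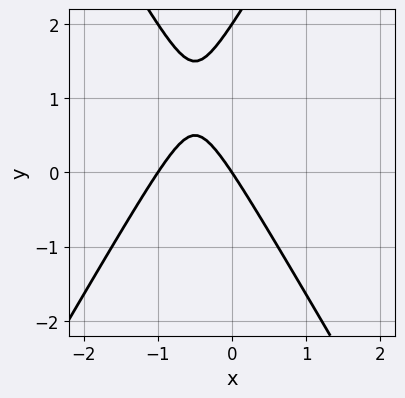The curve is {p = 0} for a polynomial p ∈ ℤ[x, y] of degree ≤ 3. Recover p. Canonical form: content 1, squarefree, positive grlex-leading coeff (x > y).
3*x^2 - y^2 + 3*x + 2*y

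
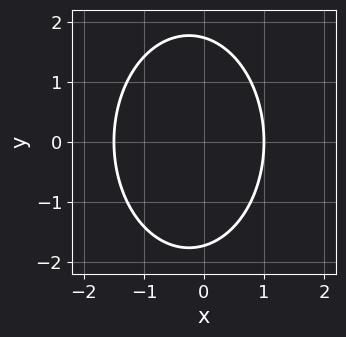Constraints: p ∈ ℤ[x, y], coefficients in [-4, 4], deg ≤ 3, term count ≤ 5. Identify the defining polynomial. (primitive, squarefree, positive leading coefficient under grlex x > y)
First, deg p = 2.
Then, symmetries: mirror symmetry y ↦ −y ⇒ only even powers of y.
Then, checking where it meets the axes: one x-axis crossing is at x = 1.
Finally, the integer polynomial consistent with all of this is the stated p.

2*x^2 + y^2 + x - 3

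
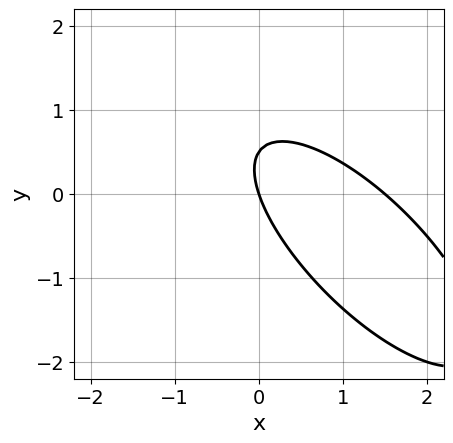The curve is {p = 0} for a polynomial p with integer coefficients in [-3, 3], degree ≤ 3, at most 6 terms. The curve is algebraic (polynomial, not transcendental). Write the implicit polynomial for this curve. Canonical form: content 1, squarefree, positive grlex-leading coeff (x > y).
1. Degree: a generic line meets the curve in up to 2 points, so deg p = 2.
2. From the axis intercepts and sections: it crosses the x-axis at the gridline x = 0; it crosses the y-axis at the gridline y = 0.
3. Matching integer coefficients to the picture gives p.

2*x^2 + 3*x*y + 2*y^2 - 3*x - y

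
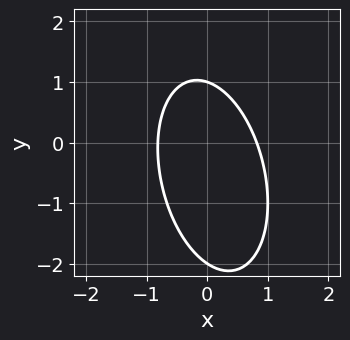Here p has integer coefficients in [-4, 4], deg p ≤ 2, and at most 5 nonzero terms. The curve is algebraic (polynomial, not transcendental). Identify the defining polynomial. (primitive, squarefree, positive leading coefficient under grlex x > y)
3*x^2 + x*y + y^2 + y - 2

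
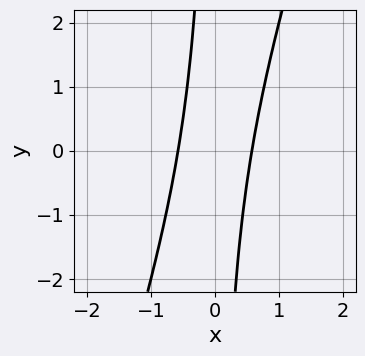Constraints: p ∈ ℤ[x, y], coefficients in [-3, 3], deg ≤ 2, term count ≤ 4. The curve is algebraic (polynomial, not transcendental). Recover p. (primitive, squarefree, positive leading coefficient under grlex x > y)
3*x^2 - x*y - 1

1. The degree is 2 — a generic line meets the curve in up to 2 points.
2. Observable constraints: the curve avoids every integer y-axis point in the box.
3. Fitting integer coefficients to these (and the overall shape) gives p.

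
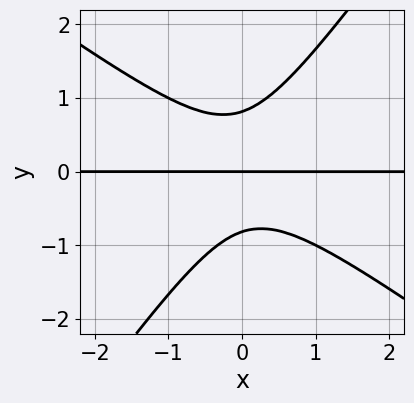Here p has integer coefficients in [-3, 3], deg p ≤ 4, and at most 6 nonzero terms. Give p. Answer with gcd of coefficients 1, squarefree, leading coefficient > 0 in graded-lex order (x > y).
1. deg p = 3.
2. From the axis intercepts and sections: it crosses the y-axis at the gridline y = 0; the visible x-axis segment lies entirely on the curve.
3. Fitting integer coefficients to these (and the overall shape) gives p.

3*x^2*y + 2*x*y^2 - 3*y^3 + 2*y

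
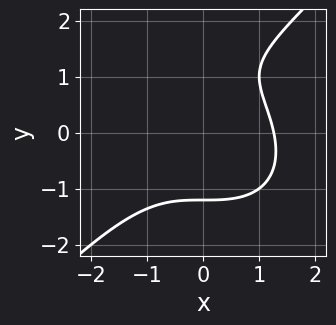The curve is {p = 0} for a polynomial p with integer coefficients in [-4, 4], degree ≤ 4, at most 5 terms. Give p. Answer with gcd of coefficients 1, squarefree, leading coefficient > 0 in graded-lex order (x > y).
(a) deg p = 3. A generic line meets the curve in up to 3 points.
(b) Matching integer coefficients to the picture gives p.

x^3 - y^3 + y^2 + y - 2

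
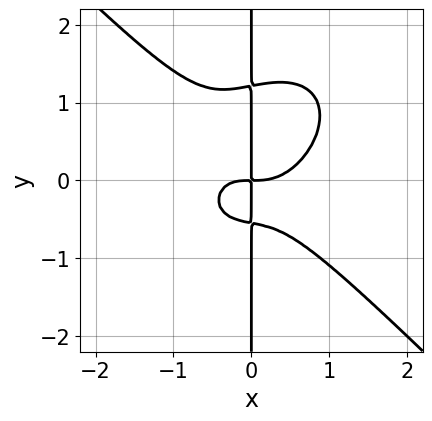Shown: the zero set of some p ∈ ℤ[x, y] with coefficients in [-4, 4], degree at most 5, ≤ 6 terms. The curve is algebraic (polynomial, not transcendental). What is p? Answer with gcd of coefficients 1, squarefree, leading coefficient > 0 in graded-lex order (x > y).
3*x^4 + 3*x*y^3 - x^2*y - 2*x*y^2 - 2*x*y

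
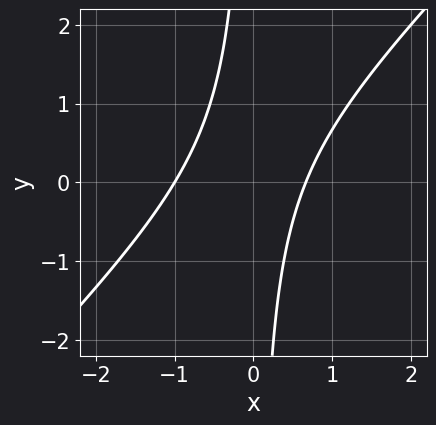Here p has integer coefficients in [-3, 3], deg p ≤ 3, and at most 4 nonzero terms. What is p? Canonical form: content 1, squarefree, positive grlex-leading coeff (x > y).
3*x^2 - 3*x*y + x - 2

Degree: no degree-1 curve has this shape, so deg p = 2.
From the axis intercepts and sections: one x-axis crossing is at x = -1; it misses every integer gridline on the y-axis.
Solving for integer coefficients yields p as stated.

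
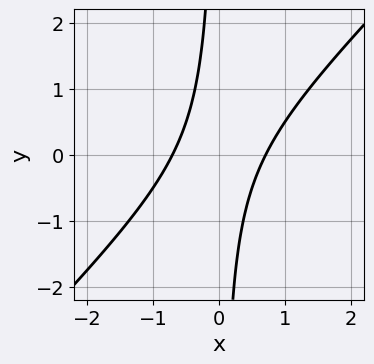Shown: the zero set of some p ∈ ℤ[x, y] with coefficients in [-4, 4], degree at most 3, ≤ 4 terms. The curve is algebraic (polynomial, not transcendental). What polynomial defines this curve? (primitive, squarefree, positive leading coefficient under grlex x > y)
1. The degree is 2 — the shape is more complex than any degree-1 curve.
2. Reading off the gridlines: no y-intercept at any integer in the box.
3. Together with the visible shape, these determine p as stated.

2*x^2 - 2*x*y - 1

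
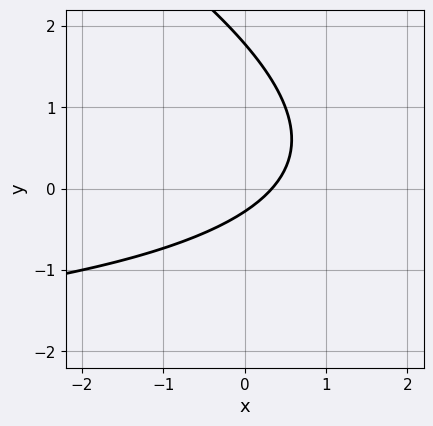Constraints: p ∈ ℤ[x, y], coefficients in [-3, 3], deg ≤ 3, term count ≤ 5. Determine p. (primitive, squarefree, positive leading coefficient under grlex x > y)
First, degree: the shape is more complex than any degree-1 curve, so deg p = 2.
Finally, putting this together gives p.

x*y + 2*y^2 + 3*x - 3*y - 1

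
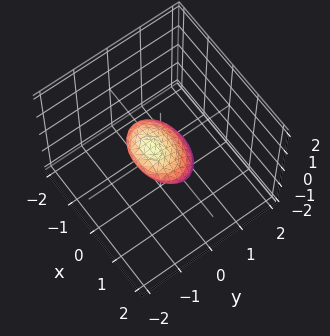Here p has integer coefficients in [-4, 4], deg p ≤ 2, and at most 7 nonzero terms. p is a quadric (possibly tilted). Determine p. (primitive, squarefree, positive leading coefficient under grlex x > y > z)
x^2 + 2*y^2 + 2*y*z + 3*z^2 - 1

(a) deg p = 2. The shape is more complex than any degree-1 surface.
(b) Checking where it meets the axes: among the integer gridlines, it crosses the x-axis at x ∈ {-1, 1}.
(c) Solving for integer coefficients yields p as stated.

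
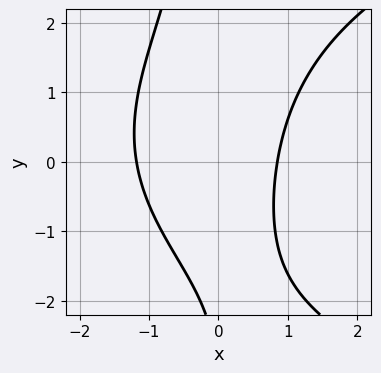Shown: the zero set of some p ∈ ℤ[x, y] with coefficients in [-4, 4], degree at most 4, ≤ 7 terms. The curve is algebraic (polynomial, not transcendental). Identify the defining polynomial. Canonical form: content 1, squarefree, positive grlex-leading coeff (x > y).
x*y^2 - 3*x^2 - x + y + 3

1. The degree is 3 — no degree-2 curve has this shape.
2. Observable constraints: no y-intercept at any integer in the box.
3. Matching integer coefficients to the picture gives p.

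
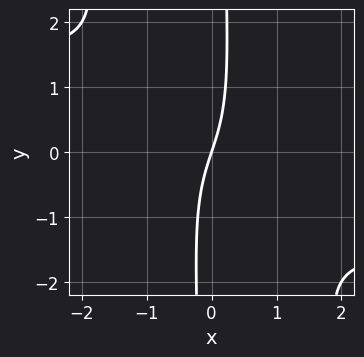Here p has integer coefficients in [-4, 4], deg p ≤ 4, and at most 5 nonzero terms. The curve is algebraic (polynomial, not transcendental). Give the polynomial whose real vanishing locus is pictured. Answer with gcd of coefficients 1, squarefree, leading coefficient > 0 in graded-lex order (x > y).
x^3 + 3*x^2*y + x*y^2 + 3*x - y

1. Degree: the shape is more complex than any degree-2 curve, so deg p = 3.
2. Against the integer gridlines: it meets the x-axis at x = 0 (among the integer gridlines); it meets the y-axis at y = 0 (among the integer gridlines).
3. These observations pin down the coefficients.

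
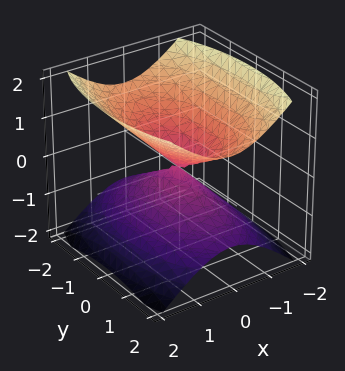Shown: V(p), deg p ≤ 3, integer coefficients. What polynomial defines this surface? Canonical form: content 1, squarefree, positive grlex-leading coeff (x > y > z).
There are 2 components. Treating them together as one polynomial.
deg p = 2. A double cone through the origin; a quadric.
Symmetries: the y ↦ −y reflection is a symmetry, so y appears only in even powers; mirror symmetry x ↦ −x ⇒ only even powers of x; the z ↦ −z reflection is a symmetry, so z appears only in even powers.
From the axis intercepts and sections: it meets the y-axis at y = 0 (among the integer gridlines); it meets the z-axis at z = 0 (among the integer gridlines).
Fitting integer coefficients to these (and the overall shape) gives p.

3*x^2 + y^2 - 3*z^2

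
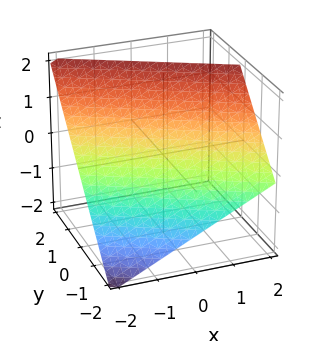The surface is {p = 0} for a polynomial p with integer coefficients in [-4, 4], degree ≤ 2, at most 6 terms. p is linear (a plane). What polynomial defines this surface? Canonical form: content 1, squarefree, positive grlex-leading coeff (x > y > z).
x + 2*y - 2*z + 2

1. The degree is 1 — the surface is flat (a plane).
2. Reading off the gridlines: one z-axis crossing is at z = 1; it crosses the y-axis at the gridline y = -1; one x-axis crossing is at x = -2.
3. The integer polynomial consistent with all of this is the stated p.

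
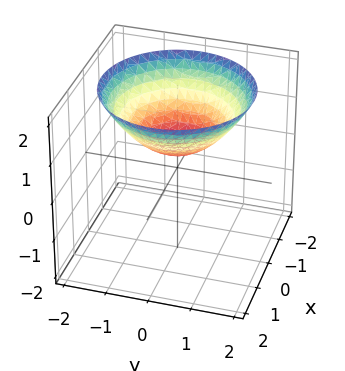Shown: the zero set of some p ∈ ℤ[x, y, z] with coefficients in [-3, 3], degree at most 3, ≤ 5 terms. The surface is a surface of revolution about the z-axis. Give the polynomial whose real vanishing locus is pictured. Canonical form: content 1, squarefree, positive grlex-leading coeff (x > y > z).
x^2 + y^2 - 2*z + 1

Degree: the shape is more complex than any degree-1 surface, so deg p = 2.
Symmetries: every cross-section ⟂ z is a circle, so x, y appear only via x² + y².
Checking where it meets the axes: it misses every integer gridline on the y-axis; a circular section at z = 2 has radius between 1 and 2; no x-intercept at any integer in the box.
Fitting integer coefficients to these (and the overall shape) gives p.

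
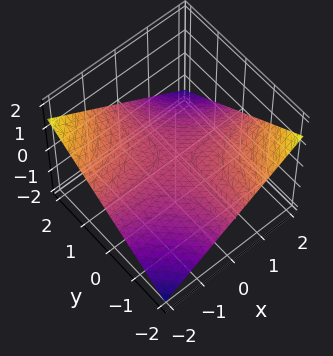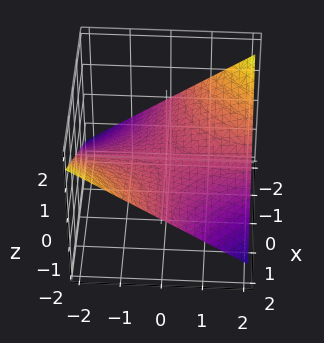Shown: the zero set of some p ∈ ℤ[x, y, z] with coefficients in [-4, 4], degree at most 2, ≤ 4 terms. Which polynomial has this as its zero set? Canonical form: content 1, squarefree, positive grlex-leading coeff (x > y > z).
x*y + 3*z

(a) deg p = 2. A saddle surface; a quadric.
(b) From the axis intercepts and sections: every point of the x-axis in the box is on the surface; every point of the y-axis in the box is on the surface; it crosses the z-axis at the gridline z = 0.
(c) These observations pin down the coefficients.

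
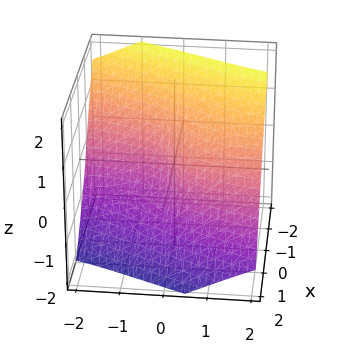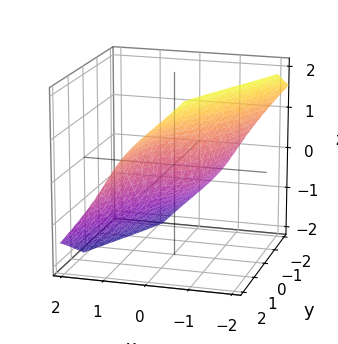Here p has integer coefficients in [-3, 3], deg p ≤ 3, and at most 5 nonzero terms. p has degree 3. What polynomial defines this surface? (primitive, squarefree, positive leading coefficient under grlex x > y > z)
(a) Degree: no degree-2 surface has this shape, so deg p = 3.
(b) Reading off the gridlines: one y-axis crossing is at y = 0; one z-axis crossing is at z = 0; it meets the x-axis at x = 0 (among the integer gridlines).
(c) Matching integer coefficients to the picture gives p.

3*x^3 + 3*x*y*z + 2*z^3 + x - 2*y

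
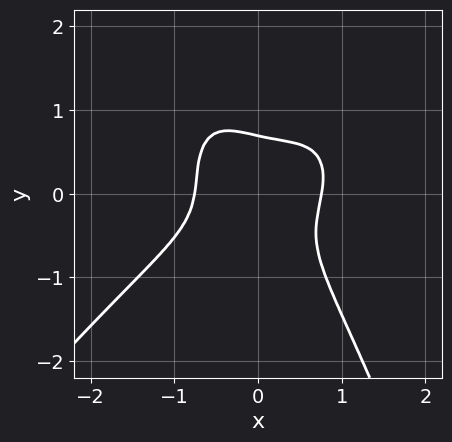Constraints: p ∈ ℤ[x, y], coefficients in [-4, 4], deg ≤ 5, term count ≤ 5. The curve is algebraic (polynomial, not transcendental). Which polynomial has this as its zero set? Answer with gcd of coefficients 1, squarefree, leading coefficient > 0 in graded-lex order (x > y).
3*x^4 - 2*x^3*y + 2*x*y^2 + 3*y^3 - 1

First, the degree is 4 — no degree-3 curve has this shape.
Finally, the integer polynomial consistent with all of this is the stated p.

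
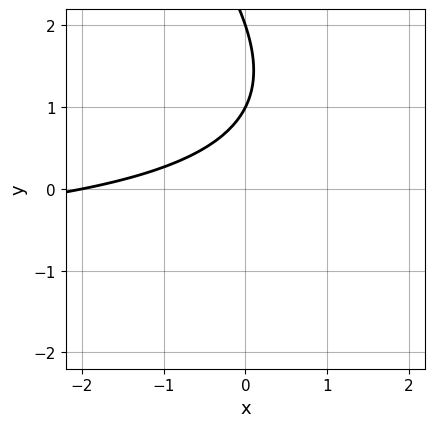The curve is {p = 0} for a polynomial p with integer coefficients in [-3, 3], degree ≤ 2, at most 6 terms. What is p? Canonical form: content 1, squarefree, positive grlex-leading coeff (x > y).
x*y + y^2 + x - 3*y + 2

First, degree: a generic line meets the curve in up to 2 points, so deg p = 2.
Then, against the integer gridlines: one x-axis crossing is at x = -2; among the integer gridlines, it crosses the y-axis at y ∈ {1, 2}.
Finally, fitting integer coefficients to these (and the overall shape) gives p.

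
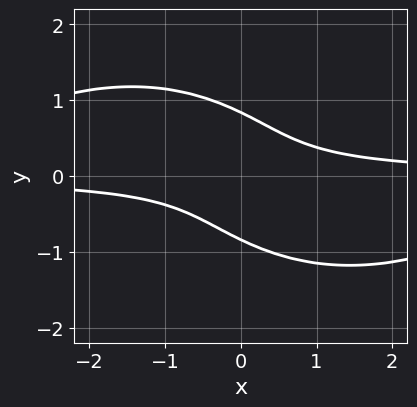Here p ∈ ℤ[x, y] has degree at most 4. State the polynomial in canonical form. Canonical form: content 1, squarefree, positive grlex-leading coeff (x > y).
(a) Degree: a generic line meets the curve in up to 4 points, so deg p = 4.
(b) From the visible intercepts: it misses every integer gridline on the x-axis.
(c) Putting this together gives p.

x^2*y^2 + x*y^3 + 2*y^4 + 2*x*y - 1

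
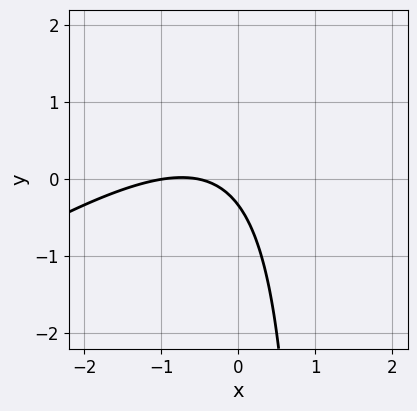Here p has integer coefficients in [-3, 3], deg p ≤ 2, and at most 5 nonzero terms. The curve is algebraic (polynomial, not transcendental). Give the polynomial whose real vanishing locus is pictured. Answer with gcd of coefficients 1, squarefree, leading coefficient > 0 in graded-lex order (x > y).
2*x^2 - 3*x*y + 3*x + 3*y + 1

(a) deg p = 2. The shape is more complex than any degree-1 curve.
(b) Reading off the gridlines: it crosses the x-axis at the gridline x = -1.
(c) These observations pin down the coefficients.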